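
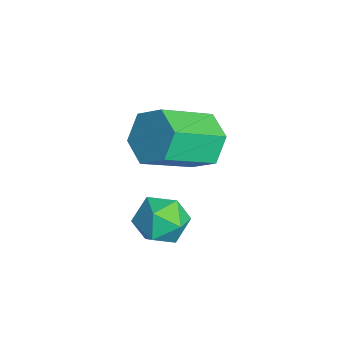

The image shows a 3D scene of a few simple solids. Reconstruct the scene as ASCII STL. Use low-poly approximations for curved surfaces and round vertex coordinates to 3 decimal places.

solid 
facet normal -0.286 0.804 -0.521
outer loop
vertex 0.018 0.843 -2.302
vertex -0.283 1.156 -1.654
vertex 0.46 1.296 -1.846
endloop
endfacet
facet normal 0.773 -0.128 -0.622
outer loop
vertex 0.018 0.843 -2.302
vertex 0.46 1.296 -1.846
vertex 0.484 -0.468 -1.454
endloop
endfacet
facet normal 0.772 -0.128 -0.622
outer loop
vertex 0.484 -0.468 -1.454
vertex 0.46 1.296 -1.846
vertex 0.926 -0.016 -0.998
endloop
endfacet
facet normal 0.286 -0.805 0.520
outer loop
vertex 0.484 -0.468 -1.454
vertex 0.926 -0.016 -0.998
vertex 0.183 -0.156 -0.806
endloop
endfacet
facet normal -0.286 0.805 -0.520
outer loop
vertex 0.46 1.296 -1.846
vertex -0.283 1.156 -1.654
vertex 0.159 1.608 -1.198
endloop
endfacet
facet normal 0.877 0.438 0.196
outer loop
vertex 0.46 1.296 -1.846
vertex 0.159 1.608 -1.198
vertex 0.926 -0.016 -0.998
endloop
endfacet
facet normal 0.877 0.438 0.195
outer loop
vertex 0.926 -0.016 -0.998
vertex 0.159 1.608 -1.198
vertex 0.625 0.297 -0.349
endloop
endfacet
facet normal 0.286 -0.804 0.521
outer loop
vertex 0.926 -0.016 -0.998
vertex 0.625 0.297 -0.349
vertex 0.183 -0.156 -0.806
endloop
endfacet
facet normal -0.286 0.805 -0.520
outer loop
vertex 0.159 1.608 -1.198
vertex -0.283 1.156 -1.654
vertex -0.584 1.468 -1.006
endloop
endfacet
facet normal 0.104 0.566 0.817
outer loop
vertex 0.159 1.608 -1.198
vertex -0.584 1.468 -1.006
vertex 0.625 0.297 -0.349
endloop
endfacet
facet normal 0.104 0.566 0.818
outer loop
vertex 0.625 0.297 -0.349
vertex -0.584 1.468 -1.006
vertex -0.118 0.157 -0.158
endloop
endfacet
facet normal 0.286 -0.804 0.521
outer loop
vertex 0.625 0.297 -0.349
vertex -0.118 0.157 -0.158
vertex 0.183 -0.156 -0.806
endloop
endfacet
facet normal -0.286 0.805 -0.520
outer loop
vertex -0.584 1.468 -1.006
vertex -0.283 1.156 -1.654
vertex -1.026 1.016 -1.462
endloop
endfacet
facet normal -0.772 0.128 0.622
outer loop
vertex -0.584 1.468 -1.006
vertex -1.026 1.016 -1.462
vertex -0.118 0.157 -0.158
endloop
endfacet
facet normal -0.773 0.128 0.622
outer loop
vertex -0.118 0.157 -0.158
vertex -1.026 1.016 -1.462
vertex -0.56 -0.296 -0.614
endloop
endfacet
facet normal 0.286 -0.804 0.521
outer loop
vertex -0.118 0.157 -0.158
vertex -0.56 -0.296 -0.614
vertex 0.183 -0.156 -0.806
endloop
endfacet
facet normal -0.286 0.804 -0.521
outer loop
vertex -1.026 1.016 -1.462
vertex -0.283 1.156 -1.654
vertex -0.725 0.703 -2.111
endloop
endfacet
facet normal -0.877 -0.438 -0.196
outer loop
vertex -1.026 1.016 -1.462
vertex -0.725 0.703 -2.111
vertex -0.56 -0.296 -0.614
endloop
endfacet
facet normal -0.877 -0.439 -0.196
outer loop
vertex -0.56 -0.296 -0.614
vertex -0.725 0.703 -2.111
vertex -0.259 -0.608 -1.262
endloop
endfacet
facet normal 0.286 -0.805 0.520
outer loop
vertex -0.56 -0.296 -0.614
vertex -0.259 -0.608 -1.262
vertex 0.183 -0.156 -0.806
endloop
endfacet
facet normal -0.286 0.804 -0.521
outer loop
vertex -0.725 0.703 -2.111
vertex -0.283 1.156 -1.654
vertex 0.018 0.843 -2.302
endloop
endfacet
facet normal -0.103 -0.566 -0.818
outer loop
vertex -0.725 0.703 -2.111
vertex 0.018 0.843 -2.302
vertex -0.259 -0.608 -1.262
endloop
endfacet
facet normal -0.105 -0.566 -0.818
outer loop
vertex -0.259 -0.608 -1.262
vertex 0.018 0.843 -2.302
vertex 0.484 -0.468 -1.454
endloop
endfacet
facet normal 0.286 -0.805 0.520
outer loop
vertex -0.259 -0.608 -1.262
vertex 0.484 -0.468 -1.454
vertex 0.183 -0.156 -0.806
endloop
endfacet
facet normal -0.882 0.165 -0.441
outer loop
vertex 0.458 0.202 -3.984
vertex 0.172 -0.374 -3.627
vertex 0.146 0.296 -3.324
endloop
endfacet
facet normal -0.522 0.775 -0.357
outer loop
vertex 0.458 0.202 -3.984
vertex 0.146 0.296 -3.324
vertex 0.774 0.644 -3.487
endloop
endfacet
facet normal 0.101 0.711 -0.696
outer loop
vertex 0.458 0.202 -3.984
vertex 0.774 0.644 -3.487
vertex 1.188 0.189 -3.891
endloop
endfacet
facet normal 0.127 0.060 -0.990
outer loop
vertex 0.458 0.202 -3.984
vertex 1.188 0.189 -3.891
vertex 0.816 -0.441 -3.977
endloop
endfacet
facet normal -0.481 -0.277 -0.832
outer loop
vertex 0.458 0.202 -3.984
vertex 0.816 -0.441 -3.977
vertex 0.172 -0.374 -3.627
endloop
endfacet
facet normal -0.387 0.857 0.339
outer loop
vertex 0.774 0.644 -3.487
vertex 0.146 0.296 -3.324
vertex 0.684 0.341 -2.823
endloop
endfacet
facet normal -0.970 -0.130 0.205
outer loop
vertex 0.146 0.296 -3.324
vertex 0.172 -0.374 -3.627
vertex 0.312 -0.289 -2.909
endloop
endfacet
facet normal -0.321 -0.844 -0.429
outer loop
vertex 0.172 -0.374 -3.627
vertex 0.816 -0.441 -3.977
vertex 0.726 -0.744 -3.313
endloop
endfacet
facet normal 0.664 -0.298 -0.686
outer loop
vertex 0.816 -0.441 -3.977
vertex 1.188 0.189 -3.891
vertex 1.354 -0.396 -3.476
endloop
endfacet
facet normal 0.623 0.754 -0.211
outer loop
vertex 1.188 0.189 -3.891
vertex 0.774 0.644 -3.487
vertex 1.328 0.274 -3.173
endloop
endfacet
facet normal -0.127 -0.060 0.990
outer loop
vertex 1.042 -0.302 -2.816
vertex 0.684 0.341 -2.823
vertex 0.312 -0.289 -2.909
endloop
endfacet
facet normal -0.101 -0.711 0.696
outer loop
vertex 1.042 -0.302 -2.816
vertex 0.312 -0.289 -2.909
vertex 0.726 -0.744 -3.313
endloop
endfacet
facet normal 0.522 -0.775 0.357
outer loop
vertex 1.042 -0.302 -2.816
vertex 0.726 -0.744 -3.313
vertex 1.354 -0.396 -3.476
endloop
endfacet
facet normal 0.882 -0.165 0.441
outer loop
vertex 1.042 -0.302 -2.816
vertex 1.354 -0.396 -3.476
vertex 1.328 0.274 -3.173
endloop
endfacet
facet normal 0.481 0.277 0.832
outer loop
vertex 1.042 -0.302 -2.816
vertex 1.328 0.274 -3.173
vertex 0.684 0.341 -2.823
endloop
endfacet
facet normal -0.664 0.298 0.686
outer loop
vertex 0.312 -0.289 -2.909
vertex 0.684 0.341 -2.823
vertex 0.146 0.296 -3.324
endloop
endfacet
facet normal -0.623 -0.754 0.211
outer loop
vertex 0.726 -0.744 -3.313
vertex 0.312 -0.289 -2.909
vertex 0.172 -0.374 -3.627
endloop
endfacet
facet normal 0.387 -0.857 -0.339
outer loop
vertex 1.354 -0.396 -3.476
vertex 0.726 -0.744 -3.313
vertex 0.816 -0.441 -3.977
endloop
endfacet
facet normal 0.970 0.130 -0.205
outer loop
vertex 1.328 0.274 -3.173
vertex 1.354 -0.396 -3.476
vertex 1.188 0.189 -3.891
endloop
endfacet
facet normal 0.321 0.844 0.429
outer loop
vertex 0.684 0.341 -2.823
vertex 1.328 0.274 -3.173
vertex 0.774 0.644 -3.487
endloop
endfacet

endsolid


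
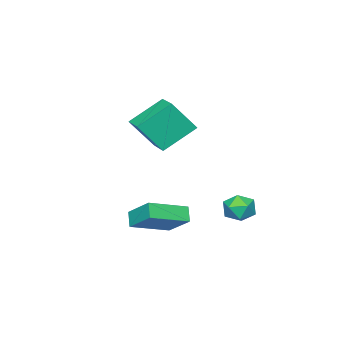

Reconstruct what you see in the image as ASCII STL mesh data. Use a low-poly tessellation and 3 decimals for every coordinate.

solid 
facet normal -0.462 -0.468 0.754
outer loop
vertex 3.276 0.467 -1.59
vertex 1.361 1.301 -2.245
vertex 3.006 -1.001 -2.666
endloop
endfacet
facet normal 0.875 -0.380 0.299
outer loop
vertex 3.439 -0.561 -3.375
vertex 3.276 0.467 -1.59
vertex 3.006 -1.001 -2.666
endloop
endfacet
facet normal -0.461 -0.468 0.754
outer loop
vertex 3.006 -1.001 -2.666
vertex 1.361 1.301 -2.245
vertex 1.09 -0.167 -3.321
endloop
endfacet
facet normal -0.147 -0.798 -0.585
outer loop
vertex 1.09 -0.167 -3.321
vertex 3.439 -0.561 -3.375
vertex 3.006 -1.001 -2.666
endloop
endfacet
facet normal 0.147 0.798 0.585
outer loop
vertex 3.276 0.467 -1.59
vertex 1.794 1.741 -2.954
vertex 1.361 1.301 -2.245
endloop
endfacet
facet normal 0.875 -0.381 0.299
outer loop
vertex 3.71 0.907 -2.299
vertex 3.276 0.467 -1.59
vertex 3.439 -0.561 -3.375
endloop
endfacet
facet normal 0.147 0.798 0.585
outer loop
vertex 3.71 0.907 -2.299
vertex 1.794 1.741 -2.954
vertex 3.276 0.467 -1.59
endloop
endfacet
facet normal -0.875 0.380 -0.299
outer loop
vertex 1.361 1.301 -2.245
vertex 1.794 1.741 -2.954
vertex 1.09 -0.167 -3.321
endloop
endfacet
facet normal -0.147 -0.798 -0.585
outer loop
vertex 1.524 0.273 -4.03
vertex 3.439 -0.561 -3.375
vertex 1.09 -0.167 -3.321
endloop
endfacet
facet normal -0.875 0.380 -0.299
outer loop
vertex 1.09 -0.167 -3.321
vertex 1.794 1.741 -2.954
vertex 1.524 0.273 -4.03
endloop
endfacet
facet normal 0.461 0.467 -0.754
outer loop
vertex 1.524 0.273 -4.03
vertex 3.71 0.907 -2.299
vertex 3.439 -0.561 -3.375
endloop
endfacet
facet normal 0.461 0.468 -0.754
outer loop
vertex 1.794 1.741 -2.954
vertex 3.71 0.907 -2.299
vertex 1.524 0.273 -4.03
endloop
endfacet
facet normal -0.438 0.416 -0.797
outer loop
vertex -1.773 -1.244 1.806
vertex -0.871 0.064 1.993
vertex -0.247 -2.112 0.514
endloop
endfacet
facet normal -0.564 -0.818 -0.117
outer loop
vertex 0.651 -2.964 2.147
vertex -1.773 -1.244 1.806
vertex -0.247 -2.112 0.514
endloop
endfacet
facet normal -0.439 0.416 -0.797
outer loop
vertex -0.247 -2.112 0.514
vertex -0.871 0.064 1.993
vertex 0.655 -0.804 0.7
endloop
endfacet
facet normal 0.700 -0.398 -0.593
outer loop
vertex 0.655 -0.804 0.7
vertex 0.651 -2.964 2.147
vertex -0.247 -2.112 0.514
endloop
endfacet
facet normal -0.700 0.398 0.593
outer loop
vertex -1.773 -1.244 1.806
vertex 0.027 -0.788 3.626
vertex -0.871 0.064 1.993
endloop
endfacet
facet normal -0.564 -0.818 -0.116
outer loop
vertex -0.875 -2.096 3.44
vertex -1.773 -1.244 1.806
vertex 0.651 -2.964 2.147
endloop
endfacet
facet normal -0.700 0.399 0.593
outer loop
vertex -0.875 -2.096 3.44
vertex 0.027 -0.788 3.626
vertex -1.773 -1.244 1.806
endloop
endfacet
facet normal 0.564 0.818 0.117
outer loop
vertex -0.871 0.064 1.993
vertex 0.027 -0.788 3.626
vertex 0.655 -0.804 0.7
endloop
endfacet
facet normal 0.700 -0.398 -0.592
outer loop
vertex 1.553 -1.656 2.334
vertex 0.651 -2.964 2.147
vertex 0.655 -0.804 0.7
endloop
endfacet
facet normal 0.564 0.818 0.117
outer loop
vertex 0.655 -0.804 0.7
vertex 0.027 -0.788 3.626
vertex 1.553 -1.656 2.334
endloop
endfacet
facet normal 0.438 -0.416 0.797
outer loop
vertex 1.553 -1.656 2.334
vertex -0.875 -2.096 3.44
vertex 0.651 -2.964 2.147
endloop
endfacet
facet normal 0.438 -0.416 0.797
outer loop
vertex 0.027 -0.788 3.626
vertex -0.875 -2.096 3.44
vertex 1.553 -1.656 2.334
endloop
endfacet
facet normal -0.282 0.917 0.283
outer loop
vertex -2.744 2.222 -3.847
vertex -3.06 1.875 -3.037
vertex -2.174 2.169 -3.107
endloop
endfacet
facet normal 0.285 0.946 -0.152
outer loop
vertex -2.744 2.222 -3.847
vertex -2.174 2.169 -3.107
vertex -1.859 1.938 -3.957
endloop
endfacet
facet normal 0.107 0.632 -0.767
outer loop
vertex -2.744 2.222 -3.847
vertex -1.859 1.938 -3.957
vertex -2.55 1.502 -4.413
endloop
endfacet
facet normal -0.568 0.408 -0.714
outer loop
vertex -2.744 2.222 -3.847
vertex -2.55 1.502 -4.413
vertex -3.292 1.463 -3.845
endloop
endfacet
facet normal -0.809 0.584 -0.065
outer loop
vertex -2.744 2.222 -3.847
vertex -3.292 1.463 -3.845
vertex -3.06 1.875 -3.037
endloop
endfacet
facet normal 0.810 0.567 0.146
outer loop
vertex -1.859 1.938 -3.957
vertex -2.174 2.169 -3.107
vertex -1.628 1.417 -3.215
endloop
endfacet
facet normal -0.105 0.519 0.848
outer loop
vertex -2.174 2.169 -3.107
vertex -3.06 1.875 -3.037
vertex -2.37 1.378 -2.647
endloop
endfacet
facet normal -0.958 -0.019 0.285
outer loop
vertex -3.06 1.875 -3.037
vertex -3.292 1.463 -3.845
vertex -3.061 0.942 -3.103
endloop
endfacet
facet normal -0.569 -0.303 -0.764
outer loop
vertex -3.292 1.463 -3.845
vertex -2.55 1.502 -4.413
vertex -2.746 0.711 -3.953
endloop
endfacet
facet normal 0.523 0.060 -0.850
outer loop
vertex -2.55 1.502 -4.413
vertex -1.859 1.938 -3.957
vertex -1.86 1.005 -4.023
endloop
endfacet
facet normal 0.568 -0.408 0.714
outer loop
vertex -2.176 0.658 -3.213
vertex -1.628 1.417 -3.215
vertex -2.37 1.378 -2.647
endloop
endfacet
facet normal -0.107 -0.632 0.767
outer loop
vertex -2.176 0.658 -3.213
vertex -2.37 1.378 -2.647
vertex -3.061 0.942 -3.103
endloop
endfacet
facet normal -0.285 -0.946 0.152
outer loop
vertex -2.176 0.658 -3.213
vertex -3.061 0.942 -3.103
vertex -2.746 0.711 -3.953
endloop
endfacet
facet normal 0.282 -0.917 -0.283
outer loop
vertex -2.176 0.658 -3.213
vertex -2.746 0.711 -3.953
vertex -1.86 1.005 -4.023
endloop
endfacet
facet normal 0.809 -0.584 0.065
outer loop
vertex -2.176 0.658 -3.213
vertex -1.86 1.005 -4.023
vertex -1.628 1.417 -3.215
endloop
endfacet
facet normal 0.569 0.303 0.764
outer loop
vertex -2.37 1.378 -2.647
vertex -1.628 1.417 -3.215
vertex -2.174 2.169 -3.107
endloop
endfacet
facet normal -0.523 -0.060 0.850
outer loop
vertex -3.061 0.942 -3.103
vertex -2.37 1.378 -2.647
vertex -3.06 1.875 -3.037
endloop
endfacet
facet normal -0.810 -0.567 -0.146
outer loop
vertex -2.746 0.711 -3.953
vertex -3.061 0.942 -3.103
vertex -3.292 1.463 -3.845
endloop
endfacet
facet normal 0.105 -0.519 -0.848
outer loop
vertex -1.86 1.005 -4.023
vertex -2.746 0.711 -3.953
vertex -2.55 1.502 -4.413
endloop
endfacet
facet normal 0.958 0.019 -0.285
outer loop
vertex -1.628 1.417 -3.215
vertex -1.86 1.005 -4.023
vertex -1.859 1.938 -3.957
endloop
endfacet

endsolid


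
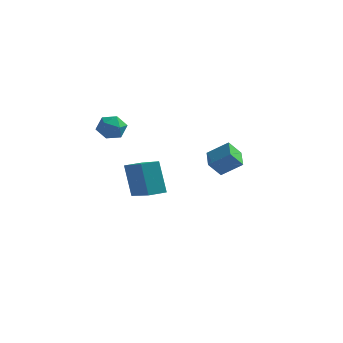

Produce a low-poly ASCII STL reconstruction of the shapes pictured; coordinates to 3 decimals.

solid 
facet normal 0.356 0.932 -0.069
outer loop
vertex -2.478 3.72 -0.724
vertex -2.651 3.838 -0.029
vertex -1.997 3.575 -0.201
endloop
endfacet
facet normal 0.704 0.493 -0.511
outer loop
vertex -2.478 3.72 -0.724
vertex -1.997 3.575 -0.201
vertex -2.078 3.116 -0.756
endloop
endfacet
facet normal 0.227 0.201 -0.953
outer loop
vertex -2.478 3.72 -0.724
vertex -2.078 3.116 -0.756
vertex -2.782 3.094 -0.928
endloop
endfacet
facet normal -0.418 0.458 -0.785
outer loop
vertex -2.478 3.72 -0.724
vertex -2.782 3.094 -0.928
vertex -3.136 3.54 -0.479
endloop
endfacet
facet normal -0.338 0.910 -0.239
outer loop
vertex -2.478 3.72 -0.724
vertex -3.136 3.54 -0.479
vertex -2.651 3.838 -0.029
endloop
endfacet
facet normal 0.992 -0.030 -0.120
outer loop
vertex -2.078 3.116 -0.756
vertex -1.997 3.575 -0.201
vertex -2.004 2.86 -0.081
endloop
endfacet
facet normal 0.430 0.680 0.594
outer loop
vertex -1.997 3.575 -0.201
vertex -2.651 3.838 -0.029
vertex -2.358 3.306 0.368
endloop
endfacet
facet normal -0.694 0.645 0.321
outer loop
vertex -2.651 3.838 -0.029
vertex -3.136 3.54 -0.479
vertex -3.062 3.284 0.196
endloop
endfacet
facet normal -0.822 -0.086 -0.563
outer loop
vertex -3.136 3.54 -0.479
vertex -2.782 3.094 -0.928
vertex -3.143 2.825 -0.359
endloop
endfacet
facet normal 0.220 -0.503 -0.836
outer loop
vertex -2.782 3.094 -0.928
vertex -2.078 3.116 -0.756
vertex -2.489 2.562 -0.531
endloop
endfacet
facet normal 0.418 -0.458 0.785
outer loop
vertex -2.662 2.68 0.164
vertex -2.004 2.86 -0.081
vertex -2.358 3.306 0.368
endloop
endfacet
facet normal -0.227 -0.201 0.953
outer loop
vertex -2.662 2.68 0.164
vertex -2.358 3.306 0.368
vertex -3.062 3.284 0.196
endloop
endfacet
facet normal -0.704 -0.493 0.511
outer loop
vertex -2.662 2.68 0.164
vertex -3.062 3.284 0.196
vertex -3.143 2.825 -0.359
endloop
endfacet
facet normal -0.356 -0.932 0.069
outer loop
vertex -2.662 2.68 0.164
vertex -3.143 2.825 -0.359
vertex -2.489 2.562 -0.531
endloop
endfacet
facet normal 0.338 -0.910 0.239
outer loop
vertex -2.662 2.68 0.164
vertex -2.489 2.562 -0.531
vertex -2.004 2.86 -0.081
endloop
endfacet
facet normal 0.822 0.086 0.563
outer loop
vertex -2.358 3.306 0.368
vertex -2.004 2.86 -0.081
vertex -1.997 3.575 -0.201
endloop
endfacet
facet normal -0.220 0.503 0.836
outer loop
vertex -3.062 3.284 0.196
vertex -2.358 3.306 0.368
vertex -2.651 3.838 -0.029
endloop
endfacet
facet normal -0.992 0.030 0.120
outer loop
vertex -3.143 2.825 -0.359
vertex -3.062 3.284 0.196
vertex -3.136 3.54 -0.479
endloop
endfacet
facet normal -0.430 -0.680 -0.594
outer loop
vertex -2.489 2.562 -0.531
vertex -3.143 2.825 -0.359
vertex -2.782 3.094 -0.928
endloop
endfacet
facet normal 0.694 -0.645 -0.321
outer loop
vertex -2.004 2.86 -0.081
vertex -2.489 2.562 -0.531
vertex -2.078 3.116 -0.756
endloop
endfacet
facet normal -0.651 -0.758 -0.030
outer loop
vertex -1.196 3.229 -2.249
vertex -2.647 4.509 -3.091
vertex -0.641 2.815 -3.834
endloop
endfacet
facet normal 0.687 -0.607 0.399
outer loop
vertex -0.093 3.451 -3.809
vertex -1.196 3.229 -2.249
vertex -0.641 2.815 -3.834
endloop
endfacet
facet normal -0.651 -0.758 -0.030
outer loop
vertex -0.641 2.815 -3.834
vertex -2.647 4.509 -3.091
vertex -2.091 4.094 -4.677
endloop
endfacet
facet normal 0.321 -0.240 -0.916
outer loop
vertex -2.091 4.094 -4.677
vertex -0.093 3.451 -3.809
vertex -0.641 2.815 -3.834
endloop
endfacet
facet normal -0.320 0.240 0.916
outer loop
vertex -1.196 3.229 -2.249
vertex -2.099 5.145 -3.066
vertex -2.647 4.509 -3.091
endloop
endfacet
facet normal 0.687 -0.607 0.400
outer loop
vertex -0.649 3.866 -2.223
vertex -1.196 3.229 -2.249
vertex -0.093 3.451 -3.809
endloop
endfacet
facet normal -0.322 0.239 0.916
outer loop
vertex -0.649 3.866 -2.223
vertex -2.099 5.145 -3.066
vertex -1.196 3.229 -2.249
endloop
endfacet
facet normal -0.687 0.607 -0.400
outer loop
vertex -2.647 4.509 -3.091
vertex -2.099 5.145 -3.066
vertex -2.091 4.094 -4.677
endloop
endfacet
facet normal 0.321 -0.239 -0.916
outer loop
vertex -1.544 4.731 -4.651
vertex -0.093 3.451 -3.809
vertex -2.091 4.094 -4.677
endloop
endfacet
facet normal -0.687 0.607 -0.399
outer loop
vertex -2.091 4.094 -4.677
vertex -2.099 5.145 -3.066
vertex -1.544 4.731 -4.651
endloop
endfacet
facet normal 0.651 0.758 0.030
outer loop
vertex -1.544 4.731 -4.651
vertex -0.649 3.866 -2.223
vertex -0.093 3.451 -3.809
endloop
endfacet
facet normal 0.651 0.758 0.030
outer loop
vertex -2.099 5.145 -3.066
vertex -0.649 3.866 -2.223
vertex -1.544 4.731 -4.651
endloop
endfacet
facet normal -0.778 -0.223 -0.587
outer loop
vertex 2.69 1.519 -0.901
vertex 2.244 2.374 -0.635
vertex 3.084 1.936 -1.582
endloop
endfacet
facet normal 0.445 -0.855 -0.266
outer loop
vertex 3.956 2.186 -0.925
vertex 2.69 1.519 -0.901
vertex 3.084 1.936 -1.582
endloop
endfacet
facet normal -0.778 -0.224 -0.587
outer loop
vertex 3.084 1.936 -1.582
vertex 2.244 2.374 -0.635
vertex 2.638 2.79 -1.316
endloop
endfacet
facet normal 0.442 0.469 -0.765
outer loop
vertex 2.638 2.79 -1.316
vertex 3.956 2.186 -0.925
vertex 3.084 1.936 -1.582
endloop
endfacet
facet normal -0.442 -0.469 0.765
outer loop
vertex 2.69 1.519 -0.901
vertex 3.116 2.624 0.022
vertex 2.244 2.374 -0.635
endloop
endfacet
facet normal 0.446 -0.855 -0.265
outer loop
vertex 3.562 1.77 -0.244
vertex 2.69 1.519 -0.901
vertex 3.956 2.186 -0.925
endloop
endfacet
facet normal -0.441 -0.469 0.765
outer loop
vertex 3.562 1.77 -0.244
vertex 3.116 2.624 0.022
vertex 2.69 1.519 -0.901
endloop
endfacet
facet normal -0.445 0.855 0.265
outer loop
vertex 2.244 2.374 -0.635
vertex 3.116 2.624 0.022
vertex 2.638 2.79 -1.316
endloop
endfacet
facet normal 0.442 0.468 -0.765
outer loop
vertex 3.51 3.041 -0.659
vertex 3.956 2.186 -0.925
vertex 2.638 2.79 -1.316
endloop
endfacet
facet normal -0.446 0.855 0.265
outer loop
vertex 2.638 2.79 -1.316
vertex 3.116 2.624 0.022
vertex 3.51 3.041 -0.659
endloop
endfacet
facet normal 0.778 0.223 0.587
outer loop
vertex 3.51 3.041 -0.659
vertex 3.562 1.77 -0.244
vertex 3.956 2.186 -0.925
endloop
endfacet
facet normal 0.778 0.224 0.587
outer loop
vertex 3.116 2.624 0.022
vertex 3.562 1.77 -0.244
vertex 3.51 3.041 -0.659
endloop
endfacet

endsolid


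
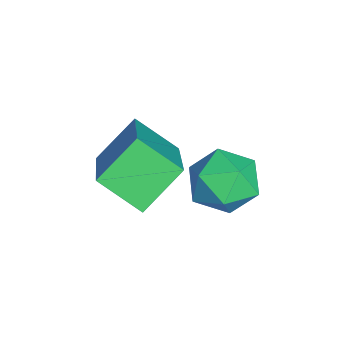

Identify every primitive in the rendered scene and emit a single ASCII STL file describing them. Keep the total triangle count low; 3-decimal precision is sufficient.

solid 
facet normal -0.485 0.617 0.620
outer loop
vertex -1.289 1.103 0.987
vertex 0.199 1.227 2.028
vertex -1.015 1.793 0.514
endloop
endfacet
facet normal -0.817 -0.068 -0.572
outer loop
vertex -0.559 1.213 -0.068
vertex -1.289 1.103 0.987
vertex -1.015 1.793 0.514
endloop
endfacet
facet normal -0.486 0.616 0.620
outer loop
vertex -1.015 1.793 0.514
vertex 0.199 1.227 2.028
vertex 0.472 1.917 1.556
endloop
endfacet
facet normal 0.311 0.784 -0.537
outer loop
vertex 0.472 1.917 1.556
vertex -0.559 1.213 -0.068
vertex -1.015 1.793 0.514
endloop
endfacet
facet normal -0.311 -0.784 0.538
outer loop
vertex -1.289 1.103 0.987
vertex 0.655 0.647 1.446
vertex 0.199 1.227 2.028
endloop
endfacet
facet normal -0.817 -0.068 -0.572
outer loop
vertex -0.832 0.523 0.404
vertex -1.289 1.103 0.987
vertex -0.559 1.213 -0.068
endloop
endfacet
facet normal -0.311 -0.784 0.537
outer loop
vertex -0.832 0.523 0.404
vertex 0.655 0.647 1.446
vertex -1.289 1.103 0.987
endloop
endfacet
facet normal 0.817 0.068 0.572
outer loop
vertex 0.199 1.227 2.028
vertex 0.655 0.647 1.446
vertex 0.472 1.917 1.556
endloop
endfacet
facet normal 0.310 0.784 -0.537
outer loop
vertex 0.929 1.337 0.973
vertex -0.559 1.213 -0.068
vertex 0.472 1.917 1.556
endloop
endfacet
facet normal 0.817 0.068 0.573
outer loop
vertex 0.472 1.917 1.556
vertex 0.655 0.647 1.446
vertex 0.929 1.337 0.973
endloop
endfacet
facet normal 0.485 -0.616 -0.620
outer loop
vertex 0.929 1.337 0.973
vertex -0.832 0.523 0.404
vertex -0.559 1.213 -0.068
endloop
endfacet
facet normal 0.485 -0.617 -0.619
outer loop
vertex 0.655 0.647 1.446
vertex -0.832 0.523 0.404
vertex 0.929 1.337 0.973
endloop
endfacet
facet normal -0.795 0.589 -0.145
outer loop
vertex -0.664 2.884 -0.061
vertex -1.018 2.49 0.281
vertex -0.716 2.967 0.562
endloop
endfacet
facet normal -0.194 0.970 -0.145
outer loop
vertex -0.664 2.884 -0.061
vertex -0.716 2.967 0.562
vertex -0.156 3.037 0.281
endloop
endfacet
facet normal 0.229 0.715 -0.661
outer loop
vertex -0.664 2.884 -0.061
vertex -0.156 3.037 0.281
vertex -0.111 2.602 -0.174
endloop
endfacet
facet normal -0.111 0.175 -0.978
outer loop
vertex -0.664 2.884 -0.061
vertex -0.111 2.602 -0.174
vertex -0.644 2.264 -0.174
endloop
endfacet
facet normal -0.745 0.096 -0.660
outer loop
vertex -0.664 2.884 -0.061
vertex -0.644 2.264 -0.174
vertex -1.018 2.49 0.281
endloop
endfacet
facet normal 0.133 0.866 0.481
outer loop
vertex -0.156 3.037 0.281
vertex -0.716 2.967 0.562
vertex -0.196 2.736 0.834
endloop
endfacet
facet normal -0.841 0.249 0.481
outer loop
vertex -0.716 2.967 0.562
vertex -1.018 2.49 0.281
vertex -0.729 2.398 0.834
endloop
endfacet
facet normal -0.759 -0.547 -0.353
outer loop
vertex -1.018 2.49 0.281
vertex -0.644 2.264 -0.174
vertex -0.684 1.963 0.379
endloop
endfacet
facet normal 0.267 -0.421 -0.867
outer loop
vertex -0.644 2.264 -0.174
vertex -0.111 2.602 -0.174
vertex -0.124 2.033 0.098
endloop
endfacet
facet normal 0.819 0.453 -0.352
outer loop
vertex -0.111 2.602 -0.174
vertex -0.156 3.037 0.281
vertex 0.178 2.51 0.379
endloop
endfacet
facet normal 0.111 -0.175 0.978
outer loop
vertex -0.176 2.116 0.721
vertex -0.196 2.736 0.834
vertex -0.729 2.398 0.834
endloop
endfacet
facet normal -0.229 -0.715 0.661
outer loop
vertex -0.176 2.116 0.721
vertex -0.729 2.398 0.834
vertex -0.684 1.963 0.379
endloop
endfacet
facet normal 0.194 -0.970 0.145
outer loop
vertex -0.176 2.116 0.721
vertex -0.684 1.963 0.379
vertex -0.124 2.033 0.098
endloop
endfacet
facet normal 0.795 -0.589 0.145
outer loop
vertex -0.176 2.116 0.721
vertex -0.124 2.033 0.098
vertex 0.178 2.51 0.379
endloop
endfacet
facet normal 0.745 -0.096 0.660
outer loop
vertex -0.176 2.116 0.721
vertex 0.178 2.51 0.379
vertex -0.196 2.736 0.834
endloop
endfacet
facet normal -0.267 0.421 0.867
outer loop
vertex -0.729 2.398 0.834
vertex -0.196 2.736 0.834
vertex -0.716 2.967 0.562
endloop
endfacet
facet normal -0.819 -0.453 0.352
outer loop
vertex -0.684 1.963 0.379
vertex -0.729 2.398 0.834
vertex -1.018 2.49 0.281
endloop
endfacet
facet normal -0.133 -0.866 -0.481
outer loop
vertex -0.124 2.033 0.098
vertex -0.684 1.963 0.379
vertex -0.644 2.264 -0.174
endloop
endfacet
facet normal 0.841 -0.249 -0.481
outer loop
vertex 0.178 2.51 0.379
vertex -0.124 2.033 0.098
vertex -0.111 2.602 -0.174
endloop
endfacet
facet normal 0.759 0.547 0.353
outer loop
vertex -0.196 2.736 0.834
vertex 0.178 2.51 0.379
vertex -0.156 3.037 0.281
endloop
endfacet

endsolid


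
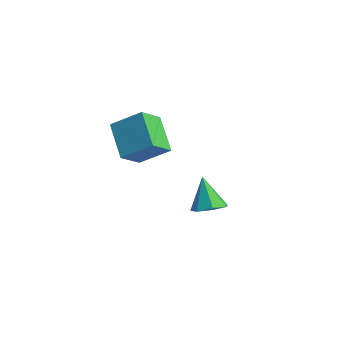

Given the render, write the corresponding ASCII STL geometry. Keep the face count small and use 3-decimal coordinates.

solid 
facet normal -0.743 0.095 0.663
outer loop
vertex 1.235 -4.389 3.24
vertex 2.194 -3.331 4.163
vertex 0.719 -3.278 2.503
endloop
endfacet
facet normal -0.564 -0.622 -0.543
outer loop
vertex 2.226 -3.469 1.157
vertex 1.235 -4.389 3.24
vertex 0.719 -3.278 2.503
endloop
endfacet
facet normal -0.743 0.094 0.663
outer loop
vertex 0.719 -3.278 2.503
vertex 2.194 -3.331 4.163
vertex 1.677 -2.22 3.427
endloop
endfacet
facet normal -0.362 0.777 -0.515
outer loop
vertex 1.677 -2.22 3.427
vertex 2.226 -3.469 1.157
vertex 0.719 -3.278 2.503
endloop
endfacet
facet normal 0.362 -0.777 0.515
outer loop
vertex 1.235 -4.389 3.24
vertex 3.701 -3.522 2.817
vertex 2.194 -3.331 4.163
endloop
endfacet
facet normal -0.564 -0.622 -0.543
outer loop
vertex 2.743 -4.58 1.893
vertex 1.235 -4.389 3.24
vertex 2.226 -3.469 1.157
endloop
endfacet
facet normal 0.362 -0.777 0.515
outer loop
vertex 2.743 -4.58 1.893
vertex 3.701 -3.522 2.817
vertex 1.235 -4.389 3.24
endloop
endfacet
facet normal 0.564 0.622 0.543
outer loop
vertex 2.194 -3.331 4.163
vertex 3.701 -3.522 2.817
vertex 1.677 -2.22 3.427
endloop
endfacet
facet normal -0.362 0.777 -0.515
outer loop
vertex 3.185 -2.411 2.08
vertex 2.226 -3.469 1.157
vertex 1.677 -2.22 3.427
endloop
endfacet
facet normal 0.564 0.622 0.543
outer loop
vertex 1.677 -2.22 3.427
vertex 3.701 -3.522 2.817
vertex 3.185 -2.411 2.08
endloop
endfacet
facet normal 0.742 -0.094 -0.663
outer loop
vertex 3.185 -2.411 2.08
vertex 2.743 -4.58 1.893
vertex 2.226 -3.469 1.157
endloop
endfacet
facet normal 0.743 -0.094 -0.662
outer loop
vertex 3.701 -3.522 2.817
vertex 2.743 -4.58 1.893
vertex 3.185 -2.411 2.08
endloop
endfacet
facet normal 0.374 0.017 -0.927
outer loop
vertex 2.353 0.064 -2.504
vertex 1.562 0.285 -2.819
vertex 2.212 0.813 -2.547
endloop
endfacet
facet normal 0.686 0.170 0.708
outer loop
vertex 2.353 0.064 -2.504
vertex 2.212 0.813 -2.547
vertex 0.878 0.255 -1.121
endloop
endfacet
facet normal 0.374 0.017 -0.927
outer loop
vertex 2.212 0.813 -2.547
vertex 1.562 0.285 -2.819
vertex 1.581 1.165 -2.795
endloop
endfacet
facet normal 0.239 0.808 0.539
outer loop
vertex 2.212 0.813 -2.547
vertex 1.581 1.165 -2.795
vertex 0.878 0.255 -1.121
endloop
endfacet
facet normal 0.374 0.017 -0.927
outer loop
vertex 1.581 1.165 -2.795
vertex 1.562 0.285 -2.819
vertex 0.936 0.854 -3.061
endloop
endfacet
facet normal -0.501 0.831 0.242
outer loop
vertex 1.581 1.165 -2.795
vertex 0.936 0.854 -3.061
vertex 0.878 0.255 -1.121
endloop
endfacet
facet normal 0.373 0.016 -0.928
outer loop
vertex 0.936 0.854 -3.061
vertex 1.562 0.285 -2.819
vertex 0.762 0.115 -3.144
endloop
endfacet
facet normal -0.974 0.225 0.040
outer loop
vertex 0.936 0.854 -3.061
vertex 0.762 0.115 -3.144
vertex 0.878 0.255 -1.121
endloop
endfacet
facet normal 0.373 0.016 -0.928
outer loop
vertex 0.762 0.115 -3.144
vertex 1.562 0.285 -2.819
vertex 1.191 -0.496 -2.982
endloop
endfacet
facet normal -0.826 -0.557 0.086
outer loop
vertex 0.762 0.115 -3.144
vertex 1.191 -0.496 -2.982
vertex 0.878 0.255 -1.121
endloop
endfacet
facet normal 0.374 0.016 -0.927
outer loop
vertex 1.191 -0.496 -2.982
vertex 1.562 0.285 -2.819
vertex 1.899 -0.519 -2.697
endloop
endfacet
facet normal -0.169 -0.924 0.344
outer loop
vertex 1.191 -0.496 -2.982
vertex 1.899 -0.519 -2.697
vertex 0.878 0.255 -1.121
endloop
endfacet
facet normal 0.374 0.016 -0.927
outer loop
vertex 1.899 -0.519 -2.697
vertex 1.562 0.285 -2.819
vertex 2.353 0.064 -2.504
endloop
endfacet
facet normal 0.505 -0.599 0.621
outer loop
vertex 1.899 -0.519 -2.697
vertex 2.353 0.064 -2.504
vertex 0.878 0.255 -1.121
endloop
endfacet

endsolid


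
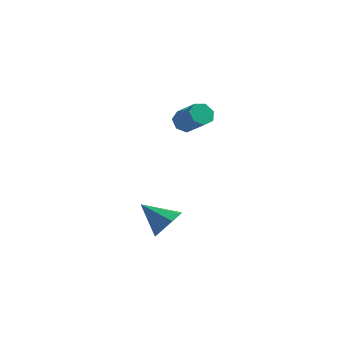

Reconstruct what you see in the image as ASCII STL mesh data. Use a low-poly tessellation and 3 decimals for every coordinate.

solid 
facet normal 0.811 -0.108 -0.576
outer loop
vertex 1.957 -2.024 -1.263
vertex 1.403 -2.083 -2.032
vertex 1.83 -1.375 -1.564
endloop
endfacet
facet normal 0.127 0.438 0.890
outer loop
vertex 1.957 -2.024 -1.263
vertex 1.83 -1.375 -1.564
vertex 0.017 -1.897 -1.048
endloop
endfacet
facet normal 0.811 -0.109 -0.575
outer loop
vertex 1.83 -1.375 -1.564
vertex 1.403 -2.083 -2.032
vertex 1.453 -1.14 -2.14
endloop
endfacet
facet normal -0.128 0.886 0.445
outer loop
vertex 1.83 -1.375 -1.564
vertex 1.453 -1.14 -2.14
vertex 0.017 -1.897 -1.048
endloop
endfacet
facet normal 0.810 -0.109 -0.576
outer loop
vertex 1.453 -1.14 -2.14
vertex 1.403 -2.083 -2.032
vertex 1.046 -1.457 -2.652
endloop
endfacet
facet normal -0.525 0.844 -0.105
outer loop
vertex 1.453 -1.14 -2.14
vertex 1.046 -1.457 -2.652
vertex 0.017 -1.897 -1.048
endloop
endfacet
facet normal 0.811 -0.107 -0.575
outer loop
vertex 1.046 -1.457 -2.652
vertex 1.403 -2.083 -2.032
vertex 0.849 -2.141 -2.802
endloop
endfacet
facet normal -0.832 0.336 -0.441
outer loop
vertex 1.046 -1.457 -2.652
vertex 0.849 -2.141 -2.802
vertex 0.017 -1.897 -1.048
endloop
endfacet
facet normal 0.811 -0.109 -0.575
outer loop
vertex 0.849 -2.141 -2.802
vertex 1.403 -2.083 -2.032
vertex 0.976 -2.791 -2.5
endloop
endfacet
facet normal -0.867 -0.339 -0.364
outer loop
vertex 0.849 -2.141 -2.802
vertex 0.976 -2.791 -2.5
vertex 0.017 -1.897 -1.048
endloop
endfacet
facet normal 0.811 -0.108 -0.576
outer loop
vertex 0.976 -2.791 -2.5
vertex 1.403 -2.083 -2.032
vertex 1.353 -3.025 -1.925
endloop
endfacet
facet normal -0.612 -0.787 0.081
outer loop
vertex 0.976 -2.791 -2.5
vertex 1.353 -3.025 -1.925
vertex 0.017 -1.897 -1.048
endloop
endfacet
facet normal 0.810 -0.108 -0.576
outer loop
vertex 1.353 -3.025 -1.925
vertex 1.403 -2.083 -2.032
vertex 1.76 -2.708 -1.412
endloop
endfacet
facet normal -0.215 -0.745 0.631
outer loop
vertex 1.353 -3.025 -1.925
vertex 1.76 -2.708 -1.412
vertex 0.017 -1.897 -1.048
endloop
endfacet
facet normal 0.811 -0.108 -0.576
outer loop
vertex 1.76 -2.708 -1.412
vertex 1.403 -2.083 -2.032
vertex 1.957 -2.024 -1.263
endloop
endfacet
facet normal 0.092 -0.237 0.967
outer loop
vertex 1.76 -2.708 -1.412
vertex 1.957 -2.024 -1.263
vertex 0.017 -1.897 -1.048
endloop
endfacet
facet normal -0.656 0.439 -0.614
outer loop
vertex 0.658 4.819 1.414
vertex 0.246 4.255 1.451
vertex 0.244 4.823 1.859
endloop
endfacet
facet normal 0.326 0.898 0.295
outer loop
vertex 0.658 4.819 1.414
vertex 0.244 4.823 1.859
vertex 1.747 4.09 2.433
endloop
endfacet
facet normal 0.326 0.898 0.295
outer loop
vertex 1.747 4.09 2.433
vertex 0.244 4.823 1.859
vertex 1.333 4.094 2.878
endloop
endfacet
facet normal 0.655 -0.440 0.614
outer loop
vertex 1.747 4.09 2.433
vertex 1.333 4.094 2.878
vertex 1.334 3.525 2.469
endloop
endfacet
facet normal -0.656 0.439 -0.614
outer loop
vertex 0.244 4.823 1.859
vertex 0.246 4.255 1.451
vertex -0.168 4.399 1.996
endloop
endfacet
facet normal -0.330 0.565 0.756
outer loop
vertex 0.244 4.823 1.859
vertex -0.168 4.399 1.996
vertex 1.333 4.094 2.878
endloop
endfacet
facet normal -0.329 0.565 0.756
outer loop
vertex 1.333 4.094 2.878
vertex -0.168 4.399 1.996
vertex 0.92 3.67 3.015
endloop
endfacet
facet normal 0.655 -0.440 0.614
outer loop
vertex 1.333 4.094 2.878
vertex 0.92 3.67 3.015
vertex 1.334 3.525 2.469
endloop
endfacet
facet normal -0.656 0.439 -0.614
outer loop
vertex -0.168 4.399 1.996
vertex 0.246 4.255 1.451
vertex -0.269 3.866 1.723
endloop
endfacet
facet normal -0.736 -0.193 0.649
outer loop
vertex -0.168 4.399 1.996
vertex -0.269 3.866 1.723
vertex 0.92 3.67 3.015
endloop
endfacet
facet normal -0.736 -0.195 0.648
outer loop
vertex 0.92 3.67 3.015
vertex -0.269 3.866 1.723
vertex 0.82 3.137 2.741
endloop
endfacet
facet normal 0.656 -0.439 0.614
outer loop
vertex 0.92 3.67 3.015
vertex 0.82 3.137 2.741
vertex 1.334 3.525 2.469
endloop
endfacet
facet normal -0.656 0.440 -0.613
outer loop
vertex -0.269 3.866 1.723
vertex 0.246 4.255 1.451
vertex 0.018 3.626 1.244
endloop
endfacet
facet normal -0.588 -0.807 0.052
outer loop
vertex -0.269 3.866 1.723
vertex 0.018 3.626 1.244
vertex 0.82 3.137 2.741
endloop
endfacet
facet normal -0.590 -0.806 0.053
outer loop
vertex 0.82 3.137 2.741
vertex 0.018 3.626 1.244
vertex 1.106 2.896 2.263
endloop
endfacet
facet normal 0.656 -0.439 0.614
outer loop
vertex 0.82 3.137 2.741
vertex 1.106 2.896 2.263
vertex 1.334 3.525 2.469
endloop
endfacet
facet normal -0.656 0.440 -0.613
outer loop
vertex 0.018 3.626 1.244
vertex 0.246 4.255 1.451
vertex 0.476 3.859 0.921
endloop
endfacet
facet normal 0.002 -0.812 -0.584
outer loop
vertex 0.018 3.626 1.244
vertex 0.476 3.859 0.921
vertex 1.106 2.896 2.263
endloop
endfacet
facet normal 0.003 -0.812 -0.584
outer loop
vertex 1.106 2.896 2.263
vertex 0.476 3.859 0.921
vertex 1.565 3.13 1.94
endloop
endfacet
facet normal 0.656 -0.439 0.614
outer loop
vertex 1.106 2.896 2.263
vertex 1.565 3.13 1.94
vertex 1.334 3.525 2.469
endloop
endfacet
facet normal -0.656 0.440 -0.613
outer loop
vertex 0.476 3.859 0.921
vertex 0.246 4.255 1.451
vertex 0.761 4.39 0.997
endloop
endfacet
facet normal 0.592 -0.206 -0.780
outer loop
vertex 0.476 3.859 0.921
vertex 0.761 4.39 0.997
vertex 1.565 3.13 1.94
endloop
endfacet
facet normal 0.592 -0.206 -0.780
outer loop
vertex 1.565 3.13 1.94
vertex 0.761 4.39 0.997
vertex 1.85 3.661 2.016
endloop
endfacet
facet normal 0.655 -0.440 0.614
outer loop
vertex 1.565 3.13 1.94
vertex 1.85 3.661 2.016
vertex 1.334 3.525 2.469
endloop
endfacet
facet normal -0.656 0.439 -0.614
outer loop
vertex 0.761 4.39 0.997
vertex 0.246 4.255 1.451
vertex 0.658 4.819 1.414
endloop
endfacet
facet normal 0.735 0.555 -0.389
outer loop
vertex 0.761 4.39 0.997
vertex 0.658 4.819 1.414
vertex 1.85 3.661 2.016
endloop
endfacet
facet normal 0.735 0.555 -0.389
outer loop
vertex 1.85 3.661 2.016
vertex 0.658 4.819 1.414
vertex 1.747 4.09 2.433
endloop
endfacet
facet normal 0.655 -0.440 0.614
outer loop
vertex 1.85 3.661 2.016
vertex 1.747 4.09 2.433
vertex 1.334 3.525 2.469
endloop
endfacet

endsolid


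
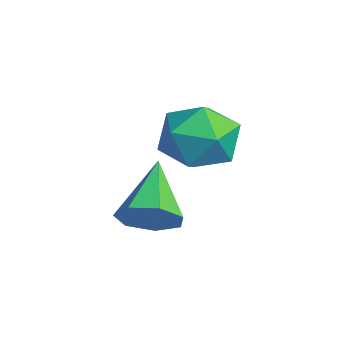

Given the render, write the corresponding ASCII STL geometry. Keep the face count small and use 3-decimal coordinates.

solid 
facet normal 0.755 -0.323 -0.571
outer loop
vertex 3.549 -1.479 -0.919
vertex 3.117 -2.134 -1.119
vertex 3.145 -1.414 -1.49
endloop
endfacet
facet normal 0.012 0.994 0.105
outer loop
vertex 3.549 -1.479 -0.919
vertex 3.145 -1.414 -1.49
vertex 1.743 -1.546 -0.081
endloop
endfacet
facet normal 0.754 -0.324 -0.571
outer loop
vertex 3.145 -1.414 -1.49
vertex 3.117 -2.134 -1.119
vertex 2.719 -1.892 -1.782
endloop
endfacet
facet normal -0.516 0.732 -0.445
outer loop
vertex 3.145 -1.414 -1.49
vertex 2.719 -1.892 -1.782
vertex 1.743 -1.546 -0.081
endloop
endfacet
facet normal 0.755 -0.322 -0.571
outer loop
vertex 2.719 -1.892 -1.782
vertex 3.117 -2.134 -1.119
vertex 2.594 -2.552 -1.575
endloop
endfacet
facet normal -0.867 0.008 -0.499
outer loop
vertex 2.719 -1.892 -1.782
vertex 2.594 -2.552 -1.575
vertex 1.743 -1.546 -0.081
endloop
endfacet
facet normal 0.755 -0.323 -0.570
outer loop
vertex 2.594 -2.552 -1.575
vertex 3.117 -2.134 -1.119
vertex 2.862 -2.897 -1.025
endloop
endfacet
facet normal -0.776 -0.631 -0.017
outer loop
vertex 2.594 -2.552 -1.575
vertex 2.862 -2.897 -1.025
vertex 1.743 -1.546 -0.081
endloop
endfacet
facet normal 0.755 -0.323 -0.571
outer loop
vertex 2.862 -2.897 -1.025
vertex 3.117 -2.134 -1.119
vertex 3.322 -2.668 -0.546
endloop
endfacet
facet normal -0.313 -0.704 0.637
outer loop
vertex 2.862 -2.897 -1.025
vertex 3.322 -2.668 -0.546
vertex 1.743 -1.546 -0.081
endloop
endfacet
facet normal 0.755 -0.322 -0.571
outer loop
vertex 3.322 -2.668 -0.546
vertex 3.117 -2.134 -1.119
vertex 3.628 -2.036 -0.498
endloop
endfacet
facet normal 0.174 -0.158 0.972
outer loop
vertex 3.322 -2.668 -0.546
vertex 3.628 -2.036 -0.498
vertex 1.743 -1.546 -0.081
endloop
endfacet
facet normal 0.755 -0.324 -0.570
outer loop
vertex 3.628 -2.036 -0.498
vertex 3.117 -2.134 -1.119
vertex 3.549 -1.479 -0.919
endloop
endfacet
facet normal 0.318 0.600 0.734
outer loop
vertex 3.628 -2.036 -0.498
vertex 3.549 -1.479 -0.919
vertex 1.743 -1.546 -0.081
endloop
endfacet
facet normal -0.191 0.605 0.773
outer loop
vertex 0.964 0.672 0.378
vertex -0.031 0.209 0.494
vertex 0.837 -0.207 1.034
endloop
endfacet
facet normal 0.507 0.467 0.724
outer loop
vertex 0.964 0.672 0.378
vertex 0.837 -0.207 1.034
vertex 1.718 -0.135 0.371
endloop
endfacet
facet normal 0.729 0.680 0.080
outer loop
vertex 0.964 0.672 0.378
vertex 1.718 -0.135 0.371
vertex 1.393 0.325 -0.579
endloop
endfacet
facet normal 0.167 0.949 -0.269
outer loop
vertex 0.964 0.672 0.378
vertex 1.393 0.325 -0.579
vertex 0.312 0.537 -0.503
endloop
endfacet
facet normal -0.401 0.902 0.159
outer loop
vertex 0.964 0.672 0.378
vertex 0.312 0.537 -0.503
vertex -0.031 0.209 0.494
endloop
endfacet
facet normal 0.596 -0.239 0.766
outer loop
vertex 1.718 -0.135 0.371
vertex 0.837 -0.207 1.034
vertex 1.188 -1.097 0.483
endloop
endfacet
facet normal -0.534 -0.017 0.845
outer loop
vertex 0.837 -0.207 1.034
vertex -0.031 0.209 0.494
vertex 0.107 -0.885 0.559
endloop
endfacet
facet normal -0.873 0.464 -0.148
outer loop
vertex -0.031 0.209 0.494
vertex 0.312 0.537 -0.503
vertex -0.218 -0.425 -0.391
endloop
endfacet
facet normal 0.047 0.539 -0.841
outer loop
vertex 0.312 0.537 -0.503
vertex 1.393 0.325 -0.579
vertex 0.663 -0.353 -1.054
endloop
endfacet
facet normal 0.955 0.104 -0.276
outer loop
vertex 1.393 0.325 -0.579
vertex 1.718 -0.135 0.371
vertex 1.531 -0.769 -0.514
endloop
endfacet
facet normal -0.167 -0.949 0.269
outer loop
vertex 0.536 -1.232 -0.398
vertex 1.188 -1.097 0.483
vertex 0.107 -0.885 0.559
endloop
endfacet
facet normal -0.729 -0.680 -0.080
outer loop
vertex 0.536 -1.232 -0.398
vertex 0.107 -0.885 0.559
vertex -0.218 -0.425 -0.391
endloop
endfacet
facet normal -0.507 -0.467 -0.724
outer loop
vertex 0.536 -1.232 -0.398
vertex -0.218 -0.425 -0.391
vertex 0.663 -0.353 -1.054
endloop
endfacet
facet normal 0.191 -0.605 -0.773
outer loop
vertex 0.536 -1.232 -0.398
vertex 0.663 -0.353 -1.054
vertex 1.531 -0.769 -0.514
endloop
endfacet
facet normal 0.401 -0.902 -0.159
outer loop
vertex 0.536 -1.232 -0.398
vertex 1.531 -0.769 -0.514
vertex 1.188 -1.097 0.483
endloop
endfacet
facet normal -0.047 -0.539 0.841
outer loop
vertex 0.107 -0.885 0.559
vertex 1.188 -1.097 0.483
vertex 0.837 -0.207 1.034
endloop
endfacet
facet normal -0.955 -0.104 0.276
outer loop
vertex -0.218 -0.425 -0.391
vertex 0.107 -0.885 0.559
vertex -0.031 0.209 0.494
endloop
endfacet
facet normal -0.596 0.239 -0.766
outer loop
vertex 0.663 -0.353 -1.054
vertex -0.218 -0.425 -0.391
vertex 0.312 0.537 -0.503
endloop
endfacet
facet normal 0.534 0.017 -0.845
outer loop
vertex 1.531 -0.769 -0.514
vertex 0.663 -0.353 -1.054
vertex 1.393 0.325 -0.579
endloop
endfacet
facet normal 0.873 -0.464 0.148
outer loop
vertex 1.188 -1.097 0.483
vertex 1.531 -0.769 -0.514
vertex 1.718 -0.135 0.371
endloop
endfacet

endsolid


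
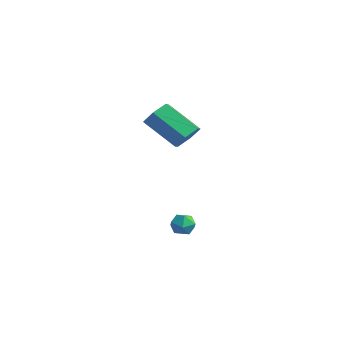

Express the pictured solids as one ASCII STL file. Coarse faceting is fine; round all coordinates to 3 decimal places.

solid 
facet normal -0.652 0.566 0.505
outer loop
vertex 2.602 1.585 -2.847
vertex 2.668 1.176 -2.303
vertex 3.08 1.716 -2.377
endloop
endfacet
facet normal -0.291 0.956 0.029
outer loop
vertex 2.602 1.585 -2.847
vertex 3.08 1.716 -2.377
vertex 3.227 1.781 -3.041
endloop
endfacet
facet normal -0.403 0.675 -0.618
outer loop
vertex 2.602 1.585 -2.847
vertex 3.227 1.781 -3.041
vertex 2.906 1.281 -3.378
endloop
endfacet
facet normal -0.834 0.111 -0.541
outer loop
vertex 2.602 1.585 -2.847
vertex 2.906 1.281 -3.378
vertex 2.56 0.907 -2.922
endloop
endfacet
facet normal -0.987 0.044 0.153
outer loop
vertex 2.602 1.585 -2.847
vertex 2.56 0.907 -2.922
vertex 2.668 1.176 -2.303
endloop
endfacet
facet normal 0.405 0.897 0.177
outer loop
vertex 3.227 1.781 -3.041
vertex 3.08 1.716 -2.377
vertex 3.68 1.493 -2.618
endloop
endfacet
facet normal -0.178 0.266 0.948
outer loop
vertex 3.08 1.716 -2.377
vertex 2.668 1.176 -2.303
vertex 3.334 1.119 -2.162
endloop
endfacet
facet normal -0.722 -0.580 0.378
outer loop
vertex 2.668 1.176 -2.303
vertex 2.56 0.907 -2.922
vertex 3.013 0.619 -2.499
endloop
endfacet
facet normal -0.474 -0.470 -0.745
outer loop
vertex 2.56 0.907 -2.922
vertex 2.906 1.281 -3.378
vertex 3.16 0.684 -3.163
endloop
endfacet
facet normal 0.222 0.443 -0.869
outer loop
vertex 2.906 1.281 -3.378
vertex 3.227 1.781 -3.041
vertex 3.572 1.224 -3.237
endloop
endfacet
facet normal 0.834 -0.111 0.541
outer loop
vertex 3.638 0.815 -2.693
vertex 3.68 1.493 -2.618
vertex 3.334 1.119 -2.162
endloop
endfacet
facet normal 0.403 -0.675 0.618
outer loop
vertex 3.638 0.815 -2.693
vertex 3.334 1.119 -2.162
vertex 3.013 0.619 -2.499
endloop
endfacet
facet normal 0.291 -0.956 -0.029
outer loop
vertex 3.638 0.815 -2.693
vertex 3.013 0.619 -2.499
vertex 3.16 0.684 -3.163
endloop
endfacet
facet normal 0.652 -0.566 -0.505
outer loop
vertex 3.638 0.815 -2.693
vertex 3.16 0.684 -3.163
vertex 3.572 1.224 -3.237
endloop
endfacet
facet normal 0.987 -0.044 -0.153
outer loop
vertex 3.638 0.815 -2.693
vertex 3.572 1.224 -3.237
vertex 3.68 1.493 -2.618
endloop
endfacet
facet normal 0.474 0.470 0.745
outer loop
vertex 3.334 1.119 -2.162
vertex 3.68 1.493 -2.618
vertex 3.08 1.716 -2.377
endloop
endfacet
facet normal -0.222 -0.443 0.869
outer loop
vertex 3.013 0.619 -2.499
vertex 3.334 1.119 -2.162
vertex 2.668 1.176 -2.303
endloop
endfacet
facet normal -0.405 -0.897 -0.177
outer loop
vertex 3.16 0.684 -3.163
vertex 3.013 0.619 -2.499
vertex 2.56 0.907 -2.922
endloop
endfacet
facet normal 0.178 -0.266 -0.948
outer loop
vertex 3.572 1.224 -3.237
vertex 3.16 0.684 -3.163
vertex 2.906 1.281 -3.378
endloop
endfacet
facet normal 0.722 0.580 -0.378
outer loop
vertex 3.68 1.493 -2.618
vertex 3.572 1.224 -3.237
vertex 3.227 1.781 -3.041
endloop
endfacet
facet normal 0.693 0.365 -0.621
outer loop
vertex 2.966 2.143 2.984
vertex 2.474 1.946 2.319
vertex 2.404 2.708 2.689
endloop
endfacet
facet normal 0.287 0.652 0.702
outer loop
vertex 2.966 2.143 2.984
vertex 2.404 2.708 2.689
vertex 1.539 1.392 4.265
endloop
endfacet
facet normal 0.287 0.652 0.702
outer loop
vertex 1.539 1.392 4.265
vertex 2.404 2.708 2.689
vertex 0.976 1.957 3.97
endloop
endfacet
facet normal -0.692 -0.365 0.623
outer loop
vertex 1.539 1.392 4.265
vertex 0.976 1.957 3.97
vertex 1.046 1.194 3.601
endloop
endfacet
facet normal 0.693 0.365 -0.621
outer loop
vertex 2.404 2.708 2.689
vertex 2.474 1.946 2.319
vertex 1.912 2.511 2.024
endloop
endfacet
facet normal -0.429 0.902 0.050
outer loop
vertex 2.404 2.708 2.689
vertex 1.912 2.511 2.024
vertex 0.976 1.957 3.97
endloop
endfacet
facet normal -0.430 0.901 0.050
outer loop
vertex 0.976 1.957 3.97
vertex 1.912 2.511 2.024
vertex 0.484 1.759 3.306
endloop
endfacet
facet normal -0.693 -0.364 0.622
outer loop
vertex 0.976 1.957 3.97
vertex 0.484 1.759 3.306
vertex 1.046 1.194 3.601
endloop
endfacet
facet normal 0.693 0.364 -0.623
outer loop
vertex 1.912 2.511 2.024
vertex 2.474 1.946 2.319
vertex 1.981 1.748 1.655
endloop
endfacet
facet normal -0.716 0.250 -0.651
outer loop
vertex 1.912 2.511 2.024
vertex 1.981 1.748 1.655
vertex 0.484 1.759 3.306
endloop
endfacet
facet normal -0.716 0.250 -0.651
outer loop
vertex 0.484 1.759 3.306
vertex 1.981 1.748 1.655
vertex 0.554 0.997 2.936
endloop
endfacet
facet normal -0.693 -0.365 0.621
outer loop
vertex 0.484 1.759 3.306
vertex 0.554 0.997 2.936
vertex 1.046 1.194 3.601
endloop
endfacet
facet normal 0.692 0.365 -0.623
outer loop
vertex 1.981 1.748 1.655
vertex 2.474 1.946 2.319
vertex 2.544 1.183 1.95
endloop
endfacet
facet normal -0.287 -0.652 -0.702
outer loop
vertex 1.981 1.748 1.655
vertex 2.544 1.183 1.95
vertex 0.554 0.997 2.936
endloop
endfacet
facet normal -0.287 -0.652 -0.702
outer loop
vertex 0.554 0.997 2.936
vertex 2.544 1.183 1.95
vertex 1.116 0.432 3.231
endloop
endfacet
facet normal -0.693 -0.365 0.621
outer loop
vertex 0.554 0.997 2.936
vertex 1.116 0.432 3.231
vertex 1.046 1.194 3.601
endloop
endfacet
facet normal 0.693 0.364 -0.622
outer loop
vertex 2.544 1.183 1.95
vertex 2.474 1.946 2.319
vertex 3.036 1.381 2.614
endloop
endfacet
facet normal 0.430 -0.902 -0.050
outer loop
vertex 2.544 1.183 1.95
vertex 3.036 1.381 2.614
vertex 1.116 0.432 3.231
endloop
endfacet
facet normal 0.429 -0.902 -0.051
outer loop
vertex 1.116 0.432 3.231
vertex 3.036 1.381 2.614
vertex 1.608 0.629 3.896
endloop
endfacet
facet normal -0.693 -0.365 0.621
outer loop
vertex 1.116 0.432 3.231
vertex 1.608 0.629 3.896
vertex 1.046 1.194 3.601
endloop
endfacet
facet normal 0.693 0.365 -0.621
outer loop
vertex 3.036 1.381 2.614
vertex 2.474 1.946 2.319
vertex 2.966 2.143 2.984
endloop
endfacet
facet normal 0.716 -0.250 0.651
outer loop
vertex 3.036 1.381 2.614
vertex 2.966 2.143 2.984
vertex 1.608 0.629 3.896
endloop
endfacet
facet normal 0.716 -0.250 0.651
outer loop
vertex 1.608 0.629 3.896
vertex 2.966 2.143 2.984
vertex 1.539 1.392 4.265
endloop
endfacet
facet normal -0.693 -0.364 0.623
outer loop
vertex 1.608 0.629 3.896
vertex 1.539 1.392 4.265
vertex 1.046 1.194 3.601
endloop
endfacet

endsolid


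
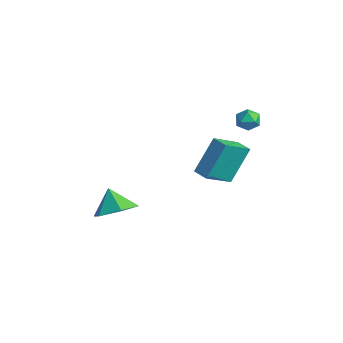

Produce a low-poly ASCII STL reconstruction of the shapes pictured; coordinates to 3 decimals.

solid 
facet normal -0.996 -0.087 -0.013
outer loop
vertex -1.298 -0.512 0.939
vertex -1.417 0.609 2.591
vertex -1.41 0.921 -0.042
endloop
endfacet
facet normal 0.060 -0.561 -0.826
outer loop
vertex -0.603 0.991 -0.031
vertex -1.298 -0.512 0.939
vertex -1.41 0.921 -0.042
endloop
endfacet
facet normal -0.996 -0.087 -0.013
outer loop
vertex -1.41 0.921 -0.042
vertex -1.417 0.609 2.591
vertex -1.529 2.042 1.61
endloop
endfacet
facet normal -0.064 0.824 -0.563
outer loop
vertex -1.529 2.042 1.61
vertex -0.603 0.991 -0.031
vertex -1.41 0.921 -0.042
endloop
endfacet
facet normal 0.064 -0.824 0.563
outer loop
vertex -1.298 -0.512 0.939
vertex -0.61 0.679 2.602
vertex -1.417 0.609 2.591
endloop
endfacet
facet normal 0.060 -0.561 -0.826
outer loop
vertex -0.491 -0.442 0.95
vertex -1.298 -0.512 0.939
vertex -0.603 0.991 -0.031
endloop
endfacet
facet normal 0.064 -0.824 0.563
outer loop
vertex -0.491 -0.442 0.95
vertex -0.61 0.679 2.602
vertex -1.298 -0.512 0.939
endloop
endfacet
facet normal -0.060 0.561 0.826
outer loop
vertex -1.417 0.609 2.591
vertex -0.61 0.679 2.602
vertex -1.529 2.042 1.61
endloop
endfacet
facet normal -0.064 0.824 -0.563
outer loop
vertex -0.722 2.112 1.621
vertex -0.603 0.991 -0.031
vertex -1.529 2.042 1.61
endloop
endfacet
facet normal -0.060 0.561 0.826
outer loop
vertex -1.529 2.042 1.61
vertex -0.61 0.679 2.602
vertex -0.722 2.112 1.621
endloop
endfacet
facet normal 0.996 0.087 0.013
outer loop
vertex -0.722 2.112 1.621
vertex -0.491 -0.442 0.95
vertex -0.603 0.991 -0.031
endloop
endfacet
facet normal 0.996 0.087 0.013
outer loop
vertex -0.61 0.679 2.602
vertex -0.491 -0.442 0.95
vertex -0.722 2.112 1.621
endloop
endfacet
facet normal -0.115 0.488 0.865
outer loop
vertex -0.901 2.711 3.635
vertex -1.498 2.51 3.669
vertex -1.034 2.167 3.924
endloop
endfacet
facet normal 0.563 0.276 0.779
outer loop
vertex -0.901 2.711 3.635
vertex -1.034 2.167 3.924
vertex -0.531 2.208 3.546
endloop
endfacet
facet normal 0.808 0.564 0.173
outer loop
vertex -0.901 2.711 3.635
vertex -0.531 2.208 3.546
vertex -0.684 2.577 3.058
endloop
endfacet
facet normal 0.284 0.952 -0.114
outer loop
vertex -0.901 2.711 3.635
vertex -0.684 2.577 3.058
vertex -1.281 2.764 3.134
endloop
endfacet
facet normal -0.287 0.905 0.313
outer loop
vertex -0.901 2.711 3.635
vertex -1.281 2.764 3.134
vertex -1.498 2.51 3.669
endloop
endfacet
facet normal 0.564 -0.433 0.703
outer loop
vertex -0.531 2.208 3.546
vertex -1.034 2.167 3.924
vertex -0.899 1.696 3.526
endloop
endfacet
facet normal -0.531 -0.092 0.843
outer loop
vertex -1.034 2.167 3.924
vertex -1.498 2.51 3.669
vertex -1.496 1.883 3.602
endloop
endfacet
facet normal -0.810 0.584 -0.051
outer loop
vertex -1.498 2.51 3.669
vertex -1.281 2.764 3.134
vertex -1.649 2.252 3.114
endloop
endfacet
facet normal 0.112 0.660 -0.743
outer loop
vertex -1.281 2.764 3.134
vertex -0.684 2.577 3.058
vertex -1.146 2.293 2.736
endloop
endfacet
facet normal 0.960 0.033 -0.276
outer loop
vertex -0.684 2.577 3.058
vertex -0.531 2.208 3.546
vertex -0.682 1.95 2.991
endloop
endfacet
facet normal -0.284 -0.952 0.114
outer loop
vertex -1.279 1.749 3.025
vertex -0.899 1.696 3.526
vertex -1.496 1.883 3.602
endloop
endfacet
facet normal -0.808 -0.564 -0.173
outer loop
vertex -1.279 1.749 3.025
vertex -1.496 1.883 3.602
vertex -1.649 2.252 3.114
endloop
endfacet
facet normal -0.563 -0.276 -0.779
outer loop
vertex -1.279 1.749 3.025
vertex -1.649 2.252 3.114
vertex -1.146 2.293 2.736
endloop
endfacet
facet normal 0.115 -0.488 -0.865
outer loop
vertex -1.279 1.749 3.025
vertex -1.146 2.293 2.736
vertex -0.682 1.95 2.991
endloop
endfacet
facet normal 0.287 -0.905 -0.313
outer loop
vertex -1.279 1.749 3.025
vertex -0.682 1.95 2.991
vertex -0.899 1.696 3.526
endloop
endfacet
facet normal -0.112 -0.660 0.743
outer loop
vertex -1.496 1.883 3.602
vertex -0.899 1.696 3.526
vertex -1.034 2.167 3.924
endloop
endfacet
facet normal -0.960 -0.033 0.276
outer loop
vertex -1.649 2.252 3.114
vertex -1.496 1.883 3.602
vertex -1.498 2.51 3.669
endloop
endfacet
facet normal -0.564 0.433 -0.703
outer loop
vertex -1.146 2.293 2.736
vertex -1.649 2.252 3.114
vertex -1.281 2.764 3.134
endloop
endfacet
facet normal 0.531 0.092 -0.843
outer loop
vertex -0.682 1.95 2.991
vertex -1.146 2.293 2.736
vertex -0.684 2.577 3.058
endloop
endfacet
facet normal 0.810 -0.584 0.051
outer loop
vertex -0.899 1.696 3.526
vertex -0.682 1.95 2.991
vertex -0.531 2.208 3.546
endloop
endfacet
facet normal 0.631 -0.097 -0.769
outer loop
vertex -2.261 -2.801 -1.017
vertex -2.876 -3.592 -1.422
vertex -3.061 -2.565 -1.703
endloop
endfacet
facet normal -0.187 0.841 0.508
outer loop
vertex -2.261 -2.801 -1.017
vertex -3.061 -2.565 -1.703
vertex -3.684 -3.468 -0.438
endloop
endfacet
facet normal 0.632 -0.096 -0.769
outer loop
vertex -3.061 -2.565 -1.703
vertex -2.876 -3.592 -1.422
vertex -3.675 -3.356 -2.109
endloop
endfacet
facet normal -0.798 0.601 0.036
outer loop
vertex -3.061 -2.565 -1.703
vertex -3.675 -3.356 -2.109
vertex -3.684 -3.468 -0.438
endloop
endfacet
facet normal 0.632 -0.096 -0.769
outer loop
vertex -3.675 -3.356 -2.109
vertex -2.876 -3.592 -1.422
vertex -3.49 -4.382 -1.828
endloop
endfacet
facet normal -0.983 -0.182 -0.017
outer loop
vertex -3.675 -3.356 -2.109
vertex -3.49 -4.382 -1.828
vertex -3.684 -3.468 -0.438
endloop
endfacet
facet normal 0.632 -0.096 -0.769
outer loop
vertex -3.49 -4.382 -1.828
vertex -2.876 -3.592 -1.422
vertex -2.69 -4.618 -1.141
endloop
endfacet
facet normal -0.558 -0.727 0.400
outer loop
vertex -3.49 -4.382 -1.828
vertex -2.69 -4.618 -1.141
vertex -3.684 -3.468 -0.438
endloop
endfacet
facet normal 0.631 -0.096 -0.769
outer loop
vertex -2.69 -4.618 -1.141
vertex -2.876 -3.592 -1.422
vertex -2.076 -3.828 -0.736
endloop
endfacet
facet normal 0.052 -0.488 0.872
outer loop
vertex -2.69 -4.618 -1.141
vertex -2.076 -3.828 -0.736
vertex -3.684 -3.468 -0.438
endloop
endfacet
facet normal 0.631 -0.097 -0.769
outer loop
vertex -2.076 -3.828 -0.736
vertex -2.876 -3.592 -1.422
vertex -2.261 -2.801 -1.017
endloop
endfacet
facet normal 0.238 0.296 0.925
outer loop
vertex -2.076 -3.828 -0.736
vertex -2.261 -2.801 -1.017
vertex -3.684 -3.468 -0.438
endloop
endfacet

endsolid


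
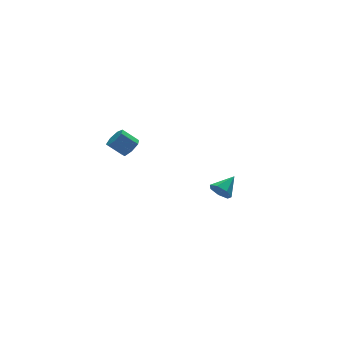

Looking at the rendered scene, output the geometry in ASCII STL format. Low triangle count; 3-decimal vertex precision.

solid 
facet normal 0.652 -0.378 -0.658
outer loop
vertex -2.341 -3.813 2.986
vertex -2.787 -3.902 2.595
vertex -2.44 -3.418 2.661
endloop
endfacet
facet normal 0.734 0.532 0.423
outer loop
vertex -2.341 -3.813 2.986
vertex -2.44 -3.418 2.661
vertex -3.007 -3.428 3.657
endloop
endfacet
facet normal 0.734 0.531 0.423
outer loop
vertex -3.007 -3.428 3.657
vertex -2.44 -3.418 2.661
vertex -3.105 -3.033 3.332
endloop
endfacet
facet normal -0.653 0.378 0.656
outer loop
vertex -3.007 -3.428 3.657
vertex -3.105 -3.033 3.332
vertex -3.453 -3.518 3.265
endloop
endfacet
facet normal 0.651 -0.377 -0.658
outer loop
vertex -2.44 -3.418 2.661
vertex -2.787 -3.902 2.595
vertex -2.8 -3.387 2.287
endloop
endfacet
facet normal 0.311 0.924 -0.222
outer loop
vertex -2.44 -3.418 2.661
vertex -2.8 -3.387 2.287
vertex -3.105 -3.033 3.332
endloop
endfacet
facet normal 0.308 0.925 -0.223
outer loop
vertex -3.105 -3.033 3.332
vertex -2.8 -3.387 2.287
vertex -3.466 -3.003 2.958
endloop
endfacet
facet normal -0.651 0.376 0.659
outer loop
vertex -3.105 -3.033 3.332
vertex -3.466 -3.003 2.958
vertex -3.453 -3.518 3.265
endloop
endfacet
facet normal 0.652 -0.377 -0.658
outer loop
vertex -2.8 -3.387 2.287
vertex -2.787 -3.902 2.595
vertex -3.151 -3.745 2.144
endloop
endfacet
facet normal -0.348 0.622 -0.702
outer loop
vertex -2.8 -3.387 2.287
vertex -3.151 -3.745 2.144
vertex -3.466 -3.003 2.958
endloop
endfacet
facet normal -0.348 0.622 -0.702
outer loop
vertex -3.466 -3.003 2.958
vertex -3.151 -3.745 2.144
vertex -3.816 -3.36 2.815
endloop
endfacet
facet normal -0.652 0.376 0.658
outer loop
vertex -3.466 -3.003 2.958
vertex -3.816 -3.36 2.815
vertex -3.453 -3.518 3.265
endloop
endfacet
facet normal 0.653 -0.376 -0.658
outer loop
vertex -3.151 -3.745 2.144
vertex -2.787 -3.902 2.595
vertex -3.228 -4.221 2.34
endloop
endfacet
facet normal -0.744 -0.148 -0.652
outer loop
vertex -3.151 -3.745 2.144
vertex -3.228 -4.221 2.34
vertex -3.816 -3.36 2.815
endloop
endfacet
facet normal -0.744 -0.148 -0.652
outer loop
vertex -3.816 -3.36 2.815
vertex -3.228 -4.221 2.34
vertex -3.893 -3.836 3.011
endloop
endfacet
facet normal -0.652 0.376 0.658
outer loop
vertex -3.816 -3.36 2.815
vertex -3.893 -3.836 3.011
vertex -3.453 -3.518 3.265
endloop
endfacet
facet normal 0.653 -0.376 -0.658
outer loop
vertex -3.228 -4.221 2.34
vertex -2.787 -3.902 2.595
vertex -2.973 -4.457 2.728
endloop
endfacet
facet normal -0.579 -0.808 -0.111
outer loop
vertex -3.228 -4.221 2.34
vertex -2.973 -4.457 2.728
vertex -3.893 -3.836 3.011
endloop
endfacet
facet normal -0.579 -0.807 -0.112
outer loop
vertex -3.893 -3.836 3.011
vertex -2.973 -4.457 2.728
vertex -3.638 -4.073 3.399
endloop
endfacet
facet normal -0.652 0.376 0.658
outer loop
vertex -3.893 -3.836 3.011
vertex -3.638 -4.073 3.399
vertex -3.453 -3.518 3.265
endloop
endfacet
facet normal 0.652 -0.376 -0.658
outer loop
vertex -2.973 -4.457 2.728
vertex -2.787 -3.902 2.595
vertex -2.578 -4.275 3.015
endloop
endfacet
facet normal 0.022 -0.858 0.513
outer loop
vertex -2.973 -4.457 2.728
vertex -2.578 -4.275 3.015
vertex -3.638 -4.073 3.399
endloop
endfacet
facet normal 0.022 -0.858 0.513
outer loop
vertex -3.638 -4.073 3.399
vertex -2.578 -4.275 3.015
vertex -3.244 -3.891 3.686
endloop
endfacet
facet normal -0.653 0.376 0.657
outer loop
vertex -3.638 -4.073 3.399
vertex -3.244 -3.891 3.686
vertex -3.453 -3.518 3.265
endloop
endfacet
facet normal 0.652 -0.376 -0.658
outer loop
vertex -2.578 -4.275 3.015
vertex -2.787 -3.902 2.595
vertex -2.341 -3.813 2.986
endloop
endfacet
facet normal 0.605 -0.263 0.751
outer loop
vertex -2.578 -4.275 3.015
vertex -2.341 -3.813 2.986
vertex -3.244 -3.891 3.686
endloop
endfacet
facet normal 0.605 -0.263 0.751
outer loop
vertex -3.244 -3.891 3.686
vertex -2.341 -3.813 2.986
vertex -3.007 -3.428 3.657
endloop
endfacet
facet normal -0.653 0.376 0.657
outer loop
vertex -3.244 -3.891 3.686
vertex -3.007 -3.428 3.657
vertex -3.453 -3.518 3.265
endloop
endfacet
facet normal -0.791 -0.371 -0.487
outer loop
vertex 3.623 -1.558 -3.719
vertex 3.254 -1.018 -3.531
vertex 3.635 -1.098 -4.089
endloop
endfacet
facet normal 0.893 -0.296 -0.338
outer loop
vertex 3.623 -1.558 -3.719
vertex 3.635 -1.098 -4.089
vertex 4.266 -0.542 -2.909
endloop
endfacet
facet normal -0.791 -0.371 -0.487
outer loop
vertex 3.635 -1.098 -4.089
vertex 3.254 -1.018 -3.531
vertex 3.36 -0.578 -4.039
endloop
endfacet
facet normal 0.700 0.425 -0.574
outer loop
vertex 3.635 -1.098 -4.089
vertex 3.36 -0.578 -4.039
vertex 4.266 -0.542 -2.909
endloop
endfacet
facet normal -0.790 -0.372 -0.487
outer loop
vertex 3.36 -0.578 -4.039
vertex 3.254 -1.018 -3.531
vertex 3.005 -0.39 -3.607
endloop
endfacet
facet normal 0.235 0.947 -0.219
outer loop
vertex 3.36 -0.578 -4.039
vertex 3.005 -0.39 -3.607
vertex 4.266 -0.542 -2.909
endloop
endfacet
facet normal -0.791 -0.372 -0.486
outer loop
vertex 3.005 -0.39 -3.607
vertex 3.254 -1.018 -3.531
vertex 2.838 -0.674 -3.118
endloop
endfacet
facet normal -0.148 0.876 0.458
outer loop
vertex 3.005 -0.39 -3.607
vertex 2.838 -0.674 -3.118
vertex 4.266 -0.542 -2.909
endloop
endfacet
facet normal -0.791 -0.372 -0.486
outer loop
vertex 2.838 -0.674 -3.118
vertex 3.254 -1.018 -3.531
vertex 2.984 -1.217 -2.94
endloop
endfacet
facet normal -0.164 0.267 0.950
outer loop
vertex 2.838 -0.674 -3.118
vertex 2.984 -1.217 -2.94
vertex 4.266 -0.542 -2.909
endloop
endfacet
facet normal -0.791 -0.372 -0.486
outer loop
vertex 2.984 -1.217 -2.94
vertex 3.254 -1.018 -3.531
vertex 3.333 -1.61 -3.207
endloop
endfacet
facet normal 0.201 -0.422 0.884
outer loop
vertex 2.984 -1.217 -2.94
vertex 3.333 -1.61 -3.207
vertex 4.266 -0.542 -2.909
endloop
endfacet
facet normal -0.791 -0.371 -0.486
outer loop
vertex 3.333 -1.61 -3.207
vertex 3.254 -1.018 -3.531
vertex 3.623 -1.558 -3.719
endloop
endfacet
facet normal 0.671 -0.673 0.312
outer loop
vertex 3.333 -1.61 -3.207
vertex 3.623 -1.558 -3.719
vertex 4.266 -0.542 -2.909
endloop
endfacet

endsolid


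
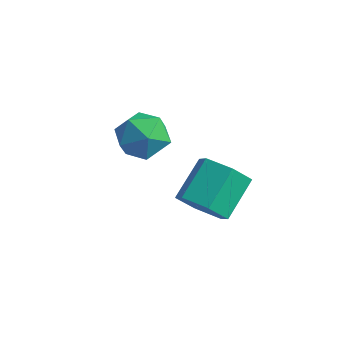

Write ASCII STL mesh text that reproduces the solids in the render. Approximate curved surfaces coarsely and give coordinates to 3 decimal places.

solid 
facet normal -0.807 -0.040 0.589
outer loop
vertex -2.437 3.788 1.736
vertex -2.64 3.146 1.414
vertex -2.2 3.138 2.017
endloop
endfacet
facet normal -0.271 0.297 0.916
outer loop
vertex -2.437 3.788 1.736
vertex -2.2 3.138 2.017
vertex -1.731 3.716 1.968
endloop
endfacet
facet normal -0.082 0.854 0.513
outer loop
vertex -2.437 3.788 1.736
vertex -1.731 3.716 1.968
vertex -1.881 4.082 1.335
endloop
endfacet
facet normal -0.502 0.863 -0.063
outer loop
vertex -2.437 3.788 1.736
vertex -1.881 4.082 1.335
vertex -2.443 3.73 0.992
endloop
endfacet
facet normal -0.951 0.309 -0.016
outer loop
vertex -2.437 3.788 1.736
vertex -2.443 3.73 0.992
vertex -2.64 3.146 1.414
endloop
endfacet
facet normal 0.285 -0.151 0.947
outer loop
vertex -1.731 3.716 1.968
vertex -2.2 3.138 2.017
vertex -1.497 3.03 1.788
endloop
endfacet
facet normal -0.584 -0.697 0.417
outer loop
vertex -2.2 3.138 2.017
vertex -2.64 3.146 1.414
vertex -2.059 2.678 1.445
endloop
endfacet
facet normal -0.816 -0.131 -0.562
outer loop
vertex -2.64 3.146 1.414
vertex -2.443 3.73 0.992
vertex -2.209 3.044 0.812
endloop
endfacet
facet normal -0.090 0.765 -0.638
outer loop
vertex -2.443 3.73 0.992
vertex -1.881 4.082 1.335
vertex -1.74 3.622 0.763
endloop
endfacet
facet normal 0.590 0.752 0.295
outer loop
vertex -1.881 4.082 1.335
vertex -1.731 3.716 1.968
vertex -1.3 3.614 1.366
endloop
endfacet
facet normal 0.502 -0.863 0.063
outer loop
vertex -1.503 2.972 1.044
vertex -1.497 3.03 1.788
vertex -2.059 2.678 1.445
endloop
endfacet
facet normal 0.082 -0.854 -0.513
outer loop
vertex -1.503 2.972 1.044
vertex -2.059 2.678 1.445
vertex -2.209 3.044 0.812
endloop
endfacet
facet normal 0.271 -0.297 -0.916
outer loop
vertex -1.503 2.972 1.044
vertex -2.209 3.044 0.812
vertex -1.74 3.622 0.763
endloop
endfacet
facet normal 0.807 0.040 -0.589
outer loop
vertex -1.503 2.972 1.044
vertex -1.74 3.622 0.763
vertex -1.3 3.614 1.366
endloop
endfacet
facet normal 0.951 -0.309 0.016
outer loop
vertex -1.503 2.972 1.044
vertex -1.3 3.614 1.366
vertex -1.497 3.03 1.788
endloop
endfacet
facet normal 0.090 -0.765 0.638
outer loop
vertex -2.059 2.678 1.445
vertex -1.497 3.03 1.788
vertex -2.2 3.138 2.017
endloop
endfacet
facet normal -0.590 -0.752 -0.295
outer loop
vertex -2.209 3.044 0.812
vertex -2.059 2.678 1.445
vertex -2.64 3.146 1.414
endloop
endfacet
facet normal -0.285 0.151 -0.947
outer loop
vertex -1.74 3.622 0.763
vertex -2.209 3.044 0.812
vertex -2.443 3.73 0.992
endloop
endfacet
facet normal 0.584 0.697 -0.417
outer loop
vertex -1.3 3.614 1.366
vertex -1.74 3.622 0.763
vertex -1.881 4.082 1.335
endloop
endfacet
facet normal 0.816 0.131 0.562
outer loop
vertex -1.497 3.03 1.788
vertex -1.3 3.614 1.366
vertex -1.731 3.716 1.968
endloop
endfacet
facet normal 0.081 -0.813 -0.576
outer loop
vertex 1.198 2.611 0.725
vertex 0.518 2.506 0.777
vertex 0.769 2.894 0.265
endloop
endfacet
facet normal 0.779 0.412 -0.473
outer loop
vertex 1.198 2.611 0.725
vertex 0.769 2.894 0.265
vertex 1.102 3.579 1.41
endloop
endfacet
facet normal 0.779 0.412 -0.473
outer loop
vertex 1.102 3.579 1.41
vertex 0.769 2.894 0.265
vertex 0.673 3.862 0.95
endloop
endfacet
facet normal -0.081 0.814 0.576
outer loop
vertex 1.102 3.579 1.41
vertex 0.673 3.862 0.95
vertex 0.422 3.474 1.463
endloop
endfacet
facet normal 0.081 -0.813 -0.576
outer loop
vertex 0.769 2.894 0.265
vertex 0.518 2.506 0.777
vertex 0.089 2.789 0.317
endloop
endfacet
facet normal -0.149 0.561 -0.814
outer loop
vertex 0.769 2.894 0.265
vertex 0.089 2.789 0.317
vertex 0.673 3.862 0.95
endloop
endfacet
facet normal -0.149 0.561 -0.814
outer loop
vertex 0.673 3.862 0.95
vertex 0.089 2.789 0.317
vertex -0.007 3.757 1.002
endloop
endfacet
facet normal -0.082 0.814 0.575
outer loop
vertex 0.673 3.862 0.95
vertex -0.007 3.757 1.002
vertex 0.422 3.474 1.463
endloop
endfacet
facet normal 0.081 -0.814 -0.576
outer loop
vertex 0.089 2.789 0.317
vertex 0.518 2.506 0.777
vertex -0.162 2.401 0.83
endloop
endfacet
facet normal -0.928 0.149 -0.341
outer loop
vertex 0.089 2.789 0.317
vertex -0.162 2.401 0.83
vertex -0.007 3.757 1.002
endloop
endfacet
facet normal -0.928 0.149 -0.341
outer loop
vertex -0.007 3.757 1.002
vertex -0.162 2.401 0.83
vertex -0.258 3.369 1.515
endloop
endfacet
facet normal -0.082 0.814 0.575
outer loop
vertex -0.007 3.757 1.002
vertex -0.258 3.369 1.515
vertex 0.422 3.474 1.463
endloop
endfacet
facet normal 0.081 -0.814 -0.576
outer loop
vertex -0.162 2.401 0.83
vertex 0.518 2.506 0.777
vertex 0.267 2.118 1.29
endloop
endfacet
facet normal -0.779 -0.412 0.473
outer loop
vertex -0.162 2.401 0.83
vertex 0.267 2.118 1.29
vertex -0.258 3.369 1.515
endloop
endfacet
facet normal -0.779 -0.412 0.473
outer loop
vertex -0.258 3.369 1.515
vertex 0.267 2.118 1.29
vertex 0.171 3.086 1.975
endloop
endfacet
facet normal -0.081 0.813 0.576
outer loop
vertex -0.258 3.369 1.515
vertex 0.171 3.086 1.975
vertex 0.422 3.474 1.463
endloop
endfacet
facet normal 0.082 -0.814 -0.575
outer loop
vertex 0.267 2.118 1.29
vertex 0.518 2.506 0.777
vertex 0.947 2.223 1.238
endloop
endfacet
facet normal 0.149 -0.561 0.814
outer loop
vertex 0.267 2.118 1.29
vertex 0.947 2.223 1.238
vertex 0.171 3.086 1.975
endloop
endfacet
facet normal 0.149 -0.561 0.814
outer loop
vertex 0.171 3.086 1.975
vertex 0.947 2.223 1.238
vertex 0.851 3.191 1.923
endloop
endfacet
facet normal -0.081 0.813 0.576
outer loop
vertex 0.171 3.086 1.975
vertex 0.851 3.191 1.923
vertex 0.422 3.474 1.463
endloop
endfacet
facet normal 0.082 -0.814 -0.575
outer loop
vertex 0.947 2.223 1.238
vertex 0.518 2.506 0.777
vertex 1.198 2.611 0.725
endloop
endfacet
facet normal 0.928 -0.149 0.341
outer loop
vertex 0.947 2.223 1.238
vertex 1.198 2.611 0.725
vertex 0.851 3.191 1.923
endloop
endfacet
facet normal 0.928 -0.149 0.341
outer loop
vertex 0.851 3.191 1.923
vertex 1.198 2.611 0.725
vertex 1.102 3.579 1.41
endloop
endfacet
facet normal -0.081 0.814 0.576
outer loop
vertex 0.851 3.191 1.923
vertex 1.102 3.579 1.41
vertex 0.422 3.474 1.463
endloop
endfacet

endsolid


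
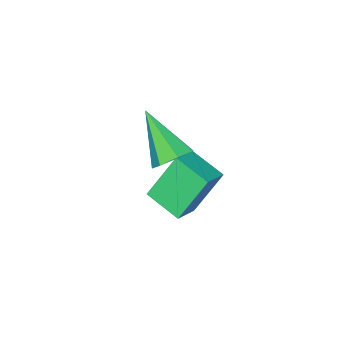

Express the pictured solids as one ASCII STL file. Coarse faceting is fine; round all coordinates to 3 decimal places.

solid 
facet normal -0.877 -0.108 -0.468
outer loop
vertex -2.374 -1.329 1.089
vertex -2.337 -0.119 0.741
vertex -1.549 -1.77 -0.354
endloop
endfacet
facet normal -0.030 -0.961 0.277
outer loop
vertex -0.663 -1.661 0.119
vertex -2.374 -1.329 1.089
vertex -1.549 -1.77 -0.354
endloop
endfacet
facet normal -0.877 -0.107 -0.469
outer loop
vertex -1.549 -1.77 -0.354
vertex -2.337 -0.119 0.741
vertex -1.511 -0.559 -0.702
endloop
endfacet
facet normal 0.480 -0.256 -0.839
outer loop
vertex -1.511 -0.559 -0.702
vertex -0.663 -1.661 0.119
vertex -1.549 -1.77 -0.354
endloop
endfacet
facet normal -0.480 0.256 0.839
outer loop
vertex -2.374 -1.329 1.089
vertex -1.451 -0.01 1.214
vertex -2.337 -0.119 0.741
endloop
endfacet
facet normal -0.030 -0.961 0.276
outer loop
vertex -1.489 -1.221 1.562
vertex -2.374 -1.329 1.089
vertex -0.663 -1.661 0.119
endloop
endfacet
facet normal -0.480 0.256 0.839
outer loop
vertex -1.489 -1.221 1.562
vertex -1.451 -0.01 1.214
vertex -2.374 -1.329 1.089
endloop
endfacet
facet normal 0.029 0.961 -0.276
outer loop
vertex -2.337 -0.119 0.741
vertex -1.451 -0.01 1.214
vertex -1.511 -0.559 -0.702
endloop
endfacet
facet normal 0.480 -0.256 -0.839
outer loop
vertex -0.626 -0.451 -0.229
vertex -0.663 -1.661 0.119
vertex -1.511 -0.559 -0.702
endloop
endfacet
facet normal 0.030 0.961 -0.276
outer loop
vertex -1.511 -0.559 -0.702
vertex -1.451 -0.01 1.214
vertex -0.626 -0.451 -0.229
endloop
endfacet
facet normal 0.877 0.108 0.469
outer loop
vertex -0.626 -0.451 -0.229
vertex -1.489 -1.221 1.562
vertex -0.663 -1.661 0.119
endloop
endfacet
facet normal 0.877 0.107 0.469
outer loop
vertex -1.451 -0.01 1.214
vertex -1.489 -1.221 1.562
vertex -0.626 -0.451 -0.229
endloop
endfacet
facet normal 0.216 0.752 -0.623
outer loop
vertex -0.14 -0.042 3.544
vertex -0.377 -0.407 3.022
vertex -0.714 0.024 3.425
endloop
endfacet
facet normal -0.147 0.372 0.917
outer loop
vertex -0.14 -0.042 3.544
vertex -0.714 0.024 3.425
vertex -0.763 -1.753 4.138
endloop
endfacet
facet normal 0.215 0.751 -0.624
outer loop
vertex -0.714 0.024 3.425
vertex -0.377 -0.407 3.022
vertex -1.034 -0.235 3.003
endloop
endfacet
facet normal -0.838 0.223 0.498
outer loop
vertex -0.714 0.024 3.425
vertex -1.034 -0.235 3.003
vertex -0.763 -1.753 4.138
endloop
endfacet
facet normal 0.215 0.752 -0.623
outer loop
vertex -1.034 -0.235 3.003
vertex -0.377 -0.407 3.022
vertex -0.859 -0.623 2.595
endloop
endfacet
facet normal -0.950 -0.277 -0.144
outer loop
vertex -1.034 -0.235 3.003
vertex -0.859 -0.623 2.595
vertex -0.763 -1.753 4.138
endloop
endfacet
facet normal 0.215 0.752 -0.623
outer loop
vertex -0.859 -0.623 2.595
vertex -0.377 -0.407 3.022
vertex -0.321 -0.849 2.508
endloop
endfacet
facet normal -0.400 -0.751 -0.525
outer loop
vertex -0.859 -0.623 2.595
vertex -0.321 -0.849 2.508
vertex -0.763 -1.753 4.138
endloop
endfacet
facet normal 0.217 0.752 -0.623
outer loop
vertex -0.321 -0.849 2.508
vertex -0.377 -0.407 3.022
vertex 0.175 -0.743 2.809
endloop
endfacet
facet normal 0.399 -0.844 -0.360
outer loop
vertex -0.321 -0.849 2.508
vertex 0.175 -0.743 2.809
vertex -0.763 -1.753 4.138
endloop
endfacet
facet normal 0.217 0.751 -0.623
outer loop
vertex 0.175 -0.743 2.809
vertex -0.377 -0.407 3.022
vertex 0.256 -0.384 3.27
endloop
endfacet
facet normal 0.845 -0.484 0.228
outer loop
vertex 0.175 -0.743 2.809
vertex 0.256 -0.384 3.27
vertex -0.763 -1.753 4.138
endloop
endfacet
facet normal 0.217 0.751 -0.624
outer loop
vertex 0.256 -0.384 3.27
vertex -0.377 -0.407 3.022
vertex -0.14 -0.042 3.544
endloop
endfacet
facet normal 0.601 0.058 0.797
outer loop
vertex 0.256 -0.384 3.27
vertex -0.14 -0.042 3.544
vertex -0.763 -1.753 4.138
endloop
endfacet

endsolid
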